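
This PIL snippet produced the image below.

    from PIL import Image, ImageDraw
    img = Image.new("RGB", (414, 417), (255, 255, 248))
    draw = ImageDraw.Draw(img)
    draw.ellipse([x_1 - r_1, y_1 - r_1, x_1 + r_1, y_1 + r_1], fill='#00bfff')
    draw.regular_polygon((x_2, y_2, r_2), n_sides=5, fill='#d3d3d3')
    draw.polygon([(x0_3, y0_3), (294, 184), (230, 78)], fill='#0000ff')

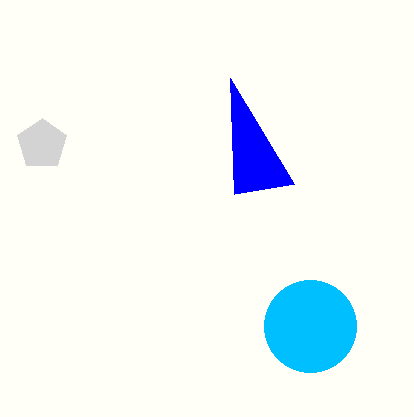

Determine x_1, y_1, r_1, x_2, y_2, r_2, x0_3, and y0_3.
x_1 = 310, y_1 = 326, r_1 = 46, x_2 = 42, y_2 = 144, r_2 = 26, x0_3 = 234, y0_3 = 194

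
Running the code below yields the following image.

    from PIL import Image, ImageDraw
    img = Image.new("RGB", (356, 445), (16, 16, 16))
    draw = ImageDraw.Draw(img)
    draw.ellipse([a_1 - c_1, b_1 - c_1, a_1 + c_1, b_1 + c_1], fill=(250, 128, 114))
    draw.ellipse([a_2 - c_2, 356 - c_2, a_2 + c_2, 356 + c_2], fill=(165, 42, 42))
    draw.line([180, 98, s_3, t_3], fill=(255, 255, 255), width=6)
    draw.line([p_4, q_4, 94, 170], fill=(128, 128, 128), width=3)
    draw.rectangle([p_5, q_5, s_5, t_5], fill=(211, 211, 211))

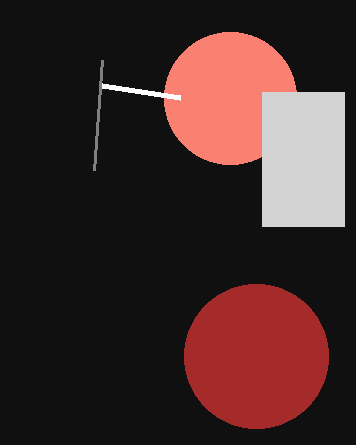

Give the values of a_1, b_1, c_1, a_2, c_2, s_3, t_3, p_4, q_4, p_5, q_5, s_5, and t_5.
a_1 = 230, b_1 = 98, c_1 = 66, a_2 = 256, c_2 = 72, s_3 = 102, t_3 = 86, p_4 = 102, q_4 = 60, p_5 = 262, q_5 = 92, s_5 = 344, t_5 = 226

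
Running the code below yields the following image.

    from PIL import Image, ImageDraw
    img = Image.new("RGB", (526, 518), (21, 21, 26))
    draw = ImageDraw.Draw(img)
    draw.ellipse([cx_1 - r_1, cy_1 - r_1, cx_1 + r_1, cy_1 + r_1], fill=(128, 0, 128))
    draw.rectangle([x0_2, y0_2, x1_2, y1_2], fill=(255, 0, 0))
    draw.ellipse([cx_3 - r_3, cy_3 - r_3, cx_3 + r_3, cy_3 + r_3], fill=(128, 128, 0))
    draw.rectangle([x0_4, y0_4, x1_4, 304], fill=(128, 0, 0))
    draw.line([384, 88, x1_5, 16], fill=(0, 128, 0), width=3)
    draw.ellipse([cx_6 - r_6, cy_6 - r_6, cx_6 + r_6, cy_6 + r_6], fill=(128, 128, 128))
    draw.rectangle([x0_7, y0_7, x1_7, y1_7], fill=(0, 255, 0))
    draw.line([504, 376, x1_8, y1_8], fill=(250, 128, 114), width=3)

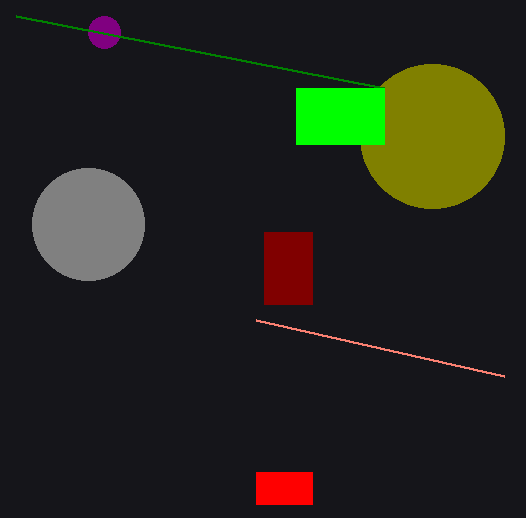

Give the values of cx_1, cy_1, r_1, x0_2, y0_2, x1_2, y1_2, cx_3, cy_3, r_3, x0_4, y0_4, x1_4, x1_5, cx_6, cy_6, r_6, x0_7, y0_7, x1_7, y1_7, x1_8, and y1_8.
cx_1 = 104, cy_1 = 32, r_1 = 16, x0_2 = 256, y0_2 = 472, x1_2 = 312, y1_2 = 504, cx_3 = 432, cy_3 = 136, r_3 = 72, x0_4 = 264, y0_4 = 232, x1_4 = 312, x1_5 = 16, cx_6 = 88, cy_6 = 224, r_6 = 56, x0_7 = 296, y0_7 = 88, x1_7 = 384, y1_7 = 144, x1_8 = 256, y1_8 = 320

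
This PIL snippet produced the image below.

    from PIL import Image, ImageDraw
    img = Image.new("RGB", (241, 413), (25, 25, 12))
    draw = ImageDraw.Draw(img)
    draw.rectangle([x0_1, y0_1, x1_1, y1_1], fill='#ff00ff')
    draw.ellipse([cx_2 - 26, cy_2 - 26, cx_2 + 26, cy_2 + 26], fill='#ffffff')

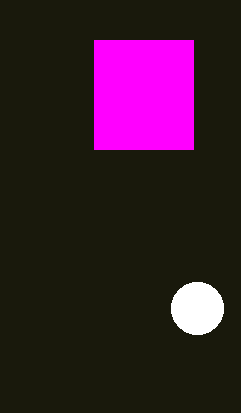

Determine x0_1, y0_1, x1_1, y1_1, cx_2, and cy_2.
x0_1 = 94
y0_1 = 40
x1_1 = 193
y1_1 = 149
cx_2 = 197
cy_2 = 308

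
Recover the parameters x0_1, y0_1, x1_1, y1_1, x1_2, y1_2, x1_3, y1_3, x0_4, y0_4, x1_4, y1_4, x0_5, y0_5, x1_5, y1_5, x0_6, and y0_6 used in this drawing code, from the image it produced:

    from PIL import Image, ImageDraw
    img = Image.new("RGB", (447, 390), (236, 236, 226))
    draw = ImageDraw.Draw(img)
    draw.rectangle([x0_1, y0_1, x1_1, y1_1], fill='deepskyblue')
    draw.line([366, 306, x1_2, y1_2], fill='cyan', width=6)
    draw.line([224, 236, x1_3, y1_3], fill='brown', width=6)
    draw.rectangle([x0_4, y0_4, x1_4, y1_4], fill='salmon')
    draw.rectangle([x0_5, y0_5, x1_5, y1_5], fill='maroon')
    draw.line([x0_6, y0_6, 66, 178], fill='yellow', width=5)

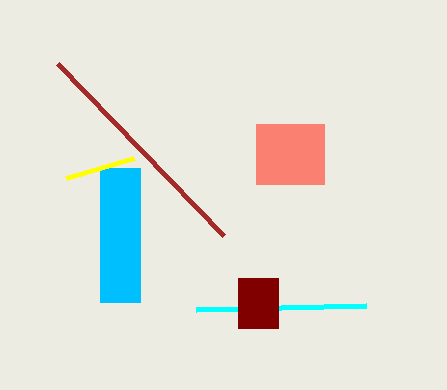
x0_1 = 100; y0_1 = 168; x1_1 = 140; y1_1 = 302; x1_2 = 196; y1_2 = 310; x1_3 = 58; y1_3 = 64; x0_4 = 256; y0_4 = 124; x1_4 = 324; y1_4 = 184; x0_5 = 238; y0_5 = 278; x1_5 = 278; y1_5 = 328; x0_6 = 134; y0_6 = 158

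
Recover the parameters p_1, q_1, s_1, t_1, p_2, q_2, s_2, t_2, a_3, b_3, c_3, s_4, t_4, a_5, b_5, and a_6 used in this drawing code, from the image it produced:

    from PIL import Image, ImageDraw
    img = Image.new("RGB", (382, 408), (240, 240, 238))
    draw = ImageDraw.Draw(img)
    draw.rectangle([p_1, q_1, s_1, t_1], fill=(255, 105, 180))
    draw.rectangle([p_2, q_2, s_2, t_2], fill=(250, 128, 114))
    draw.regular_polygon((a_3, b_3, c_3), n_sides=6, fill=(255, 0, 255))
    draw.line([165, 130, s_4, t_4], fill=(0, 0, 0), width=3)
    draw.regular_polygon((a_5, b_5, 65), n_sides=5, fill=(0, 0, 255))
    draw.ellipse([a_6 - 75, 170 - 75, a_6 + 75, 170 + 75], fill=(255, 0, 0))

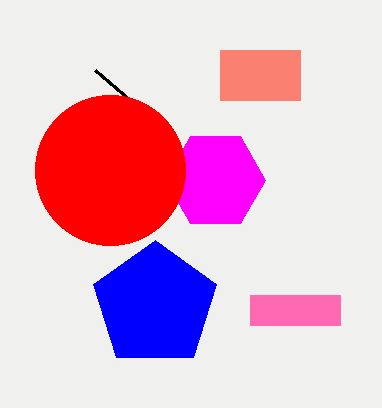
p_1 = 250; q_1 = 295; s_1 = 340; t_1 = 325; p_2 = 220; q_2 = 50; s_2 = 300; t_2 = 100; a_3 = 215; b_3 = 180; c_3 = 50; s_4 = 95; t_4 = 70; a_5 = 155; b_5 = 305; a_6 = 110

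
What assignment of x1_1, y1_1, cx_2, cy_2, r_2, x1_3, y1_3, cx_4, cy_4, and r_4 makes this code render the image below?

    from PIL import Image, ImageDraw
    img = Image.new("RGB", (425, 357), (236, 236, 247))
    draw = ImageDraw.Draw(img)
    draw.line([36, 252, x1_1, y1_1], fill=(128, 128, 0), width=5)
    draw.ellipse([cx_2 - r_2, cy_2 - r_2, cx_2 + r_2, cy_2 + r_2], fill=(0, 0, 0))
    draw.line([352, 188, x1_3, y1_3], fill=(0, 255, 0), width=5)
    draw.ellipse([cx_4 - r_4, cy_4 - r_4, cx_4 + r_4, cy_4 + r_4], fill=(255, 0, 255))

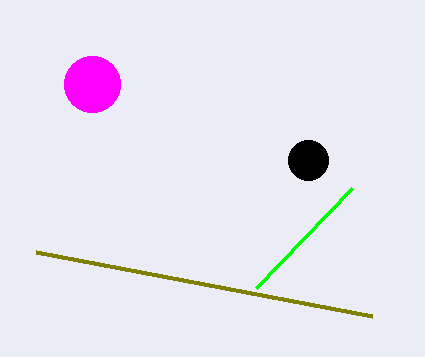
x1_1 = 372, y1_1 = 316, cx_2 = 308, cy_2 = 160, r_2 = 20, x1_3 = 256, y1_3 = 288, cx_4 = 92, cy_4 = 84, r_4 = 28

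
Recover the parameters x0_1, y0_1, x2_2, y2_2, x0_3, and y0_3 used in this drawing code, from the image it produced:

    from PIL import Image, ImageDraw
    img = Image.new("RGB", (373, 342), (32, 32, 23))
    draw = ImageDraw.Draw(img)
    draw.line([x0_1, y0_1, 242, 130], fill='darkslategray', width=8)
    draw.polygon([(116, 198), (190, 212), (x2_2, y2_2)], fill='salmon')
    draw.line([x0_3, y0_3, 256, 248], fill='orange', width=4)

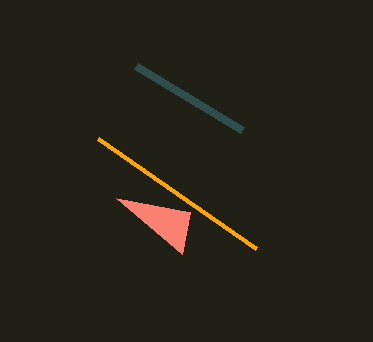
x0_1 = 136; y0_1 = 66; x2_2 = 182; y2_2 = 254; x0_3 = 98; y0_3 = 138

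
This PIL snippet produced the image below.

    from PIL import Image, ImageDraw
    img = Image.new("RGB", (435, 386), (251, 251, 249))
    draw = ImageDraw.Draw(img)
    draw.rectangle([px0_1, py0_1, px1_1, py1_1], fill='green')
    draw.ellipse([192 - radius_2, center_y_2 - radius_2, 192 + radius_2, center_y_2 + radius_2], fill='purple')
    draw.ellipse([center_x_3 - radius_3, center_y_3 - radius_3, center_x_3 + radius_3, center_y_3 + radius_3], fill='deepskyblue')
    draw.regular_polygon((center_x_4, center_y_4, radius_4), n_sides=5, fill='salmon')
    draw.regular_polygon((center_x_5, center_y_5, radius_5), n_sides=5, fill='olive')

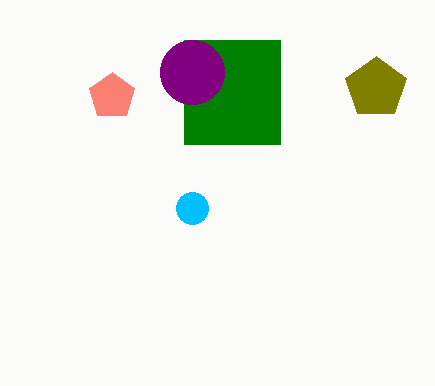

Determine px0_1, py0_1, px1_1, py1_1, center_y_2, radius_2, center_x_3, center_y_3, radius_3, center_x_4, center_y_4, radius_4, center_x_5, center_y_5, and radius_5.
px0_1 = 184, py0_1 = 40, px1_1 = 280, py1_1 = 144, center_y_2 = 72, radius_2 = 32, center_x_3 = 192, center_y_3 = 208, radius_3 = 16, center_x_4 = 112, center_y_4 = 96, radius_4 = 24, center_x_5 = 376, center_y_5 = 88, radius_5 = 32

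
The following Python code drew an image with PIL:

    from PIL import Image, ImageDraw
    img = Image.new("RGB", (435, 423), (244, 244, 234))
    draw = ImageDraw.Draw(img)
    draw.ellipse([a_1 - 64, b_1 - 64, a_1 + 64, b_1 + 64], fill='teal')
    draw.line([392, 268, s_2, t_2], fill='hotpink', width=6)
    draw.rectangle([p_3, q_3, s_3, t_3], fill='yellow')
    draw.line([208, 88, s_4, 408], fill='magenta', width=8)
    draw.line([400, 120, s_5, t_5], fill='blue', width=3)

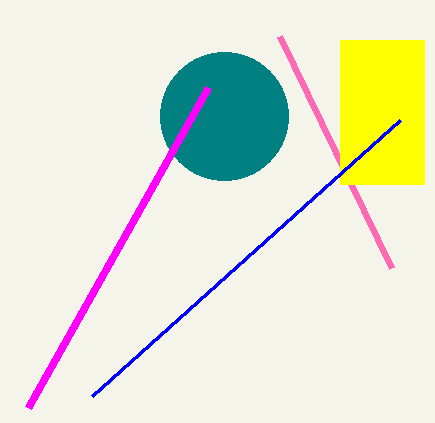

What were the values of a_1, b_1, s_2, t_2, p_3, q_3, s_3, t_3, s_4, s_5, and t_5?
a_1 = 224
b_1 = 116
s_2 = 280
t_2 = 36
p_3 = 340
q_3 = 40
s_3 = 424
t_3 = 184
s_4 = 28
s_5 = 92
t_5 = 396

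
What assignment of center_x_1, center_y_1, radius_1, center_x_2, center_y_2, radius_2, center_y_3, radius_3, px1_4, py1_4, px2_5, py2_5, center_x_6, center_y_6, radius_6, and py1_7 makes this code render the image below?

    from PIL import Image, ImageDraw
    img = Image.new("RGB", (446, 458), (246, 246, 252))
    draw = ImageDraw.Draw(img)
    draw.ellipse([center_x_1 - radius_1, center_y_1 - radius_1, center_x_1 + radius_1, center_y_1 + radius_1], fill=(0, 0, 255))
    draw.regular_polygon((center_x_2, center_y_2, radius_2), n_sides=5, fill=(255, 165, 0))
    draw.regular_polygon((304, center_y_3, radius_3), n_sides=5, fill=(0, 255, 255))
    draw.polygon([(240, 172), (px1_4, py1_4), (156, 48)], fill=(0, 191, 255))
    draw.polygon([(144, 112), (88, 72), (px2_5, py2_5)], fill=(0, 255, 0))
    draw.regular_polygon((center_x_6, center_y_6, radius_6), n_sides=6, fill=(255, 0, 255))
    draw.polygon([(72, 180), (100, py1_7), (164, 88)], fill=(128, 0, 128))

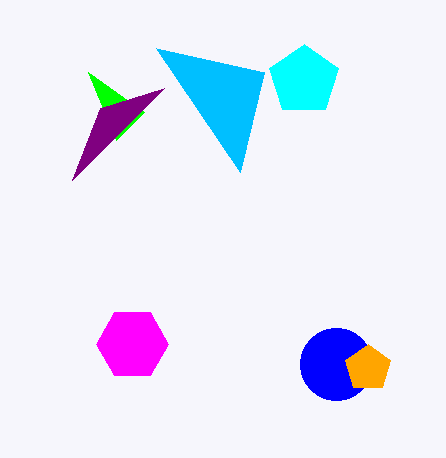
center_x_1 = 336; center_y_1 = 364; radius_1 = 36; center_x_2 = 368; center_y_2 = 368; radius_2 = 24; center_y_3 = 80; radius_3 = 36; px1_4 = 264; py1_4 = 72; px2_5 = 116; py2_5 = 140; center_x_6 = 132; center_y_6 = 344; radius_6 = 36; py1_7 = 108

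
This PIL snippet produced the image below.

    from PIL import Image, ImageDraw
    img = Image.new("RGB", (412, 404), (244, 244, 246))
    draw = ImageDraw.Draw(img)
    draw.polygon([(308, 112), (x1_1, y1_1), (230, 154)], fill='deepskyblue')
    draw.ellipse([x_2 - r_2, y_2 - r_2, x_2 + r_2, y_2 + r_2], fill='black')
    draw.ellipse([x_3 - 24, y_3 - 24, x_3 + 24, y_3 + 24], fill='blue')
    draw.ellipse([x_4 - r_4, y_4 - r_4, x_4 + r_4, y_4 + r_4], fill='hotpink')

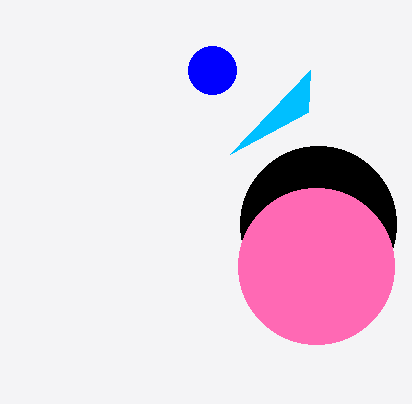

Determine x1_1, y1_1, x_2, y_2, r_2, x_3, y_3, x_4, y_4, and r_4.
x1_1 = 310
y1_1 = 70
x_2 = 318
y_2 = 224
r_2 = 78
x_3 = 212
y_3 = 70
x_4 = 316
y_4 = 266
r_4 = 78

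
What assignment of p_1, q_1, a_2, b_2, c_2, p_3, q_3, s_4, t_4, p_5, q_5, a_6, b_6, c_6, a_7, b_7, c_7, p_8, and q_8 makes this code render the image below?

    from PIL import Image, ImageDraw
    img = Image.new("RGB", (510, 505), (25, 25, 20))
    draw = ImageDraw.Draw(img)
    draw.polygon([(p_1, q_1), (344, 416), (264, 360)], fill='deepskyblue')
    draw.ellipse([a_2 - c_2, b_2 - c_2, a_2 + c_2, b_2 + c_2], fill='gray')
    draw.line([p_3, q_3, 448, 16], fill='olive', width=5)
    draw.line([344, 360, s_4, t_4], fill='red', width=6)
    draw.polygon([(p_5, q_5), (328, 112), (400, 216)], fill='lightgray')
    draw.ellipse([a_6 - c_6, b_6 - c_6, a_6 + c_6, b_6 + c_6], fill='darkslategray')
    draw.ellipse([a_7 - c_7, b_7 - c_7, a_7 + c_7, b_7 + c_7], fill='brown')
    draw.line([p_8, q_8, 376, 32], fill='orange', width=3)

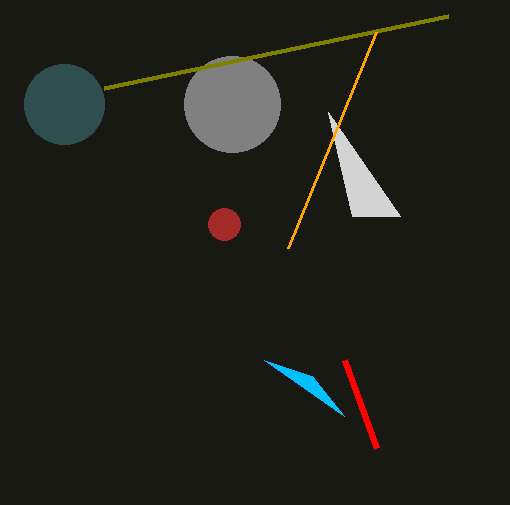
p_1 = 312, q_1 = 376, a_2 = 232, b_2 = 104, c_2 = 48, p_3 = 104, q_3 = 88, s_4 = 376, t_4 = 448, p_5 = 352, q_5 = 216, a_6 = 64, b_6 = 104, c_6 = 40, a_7 = 224, b_7 = 224, c_7 = 16, p_8 = 288, q_8 = 248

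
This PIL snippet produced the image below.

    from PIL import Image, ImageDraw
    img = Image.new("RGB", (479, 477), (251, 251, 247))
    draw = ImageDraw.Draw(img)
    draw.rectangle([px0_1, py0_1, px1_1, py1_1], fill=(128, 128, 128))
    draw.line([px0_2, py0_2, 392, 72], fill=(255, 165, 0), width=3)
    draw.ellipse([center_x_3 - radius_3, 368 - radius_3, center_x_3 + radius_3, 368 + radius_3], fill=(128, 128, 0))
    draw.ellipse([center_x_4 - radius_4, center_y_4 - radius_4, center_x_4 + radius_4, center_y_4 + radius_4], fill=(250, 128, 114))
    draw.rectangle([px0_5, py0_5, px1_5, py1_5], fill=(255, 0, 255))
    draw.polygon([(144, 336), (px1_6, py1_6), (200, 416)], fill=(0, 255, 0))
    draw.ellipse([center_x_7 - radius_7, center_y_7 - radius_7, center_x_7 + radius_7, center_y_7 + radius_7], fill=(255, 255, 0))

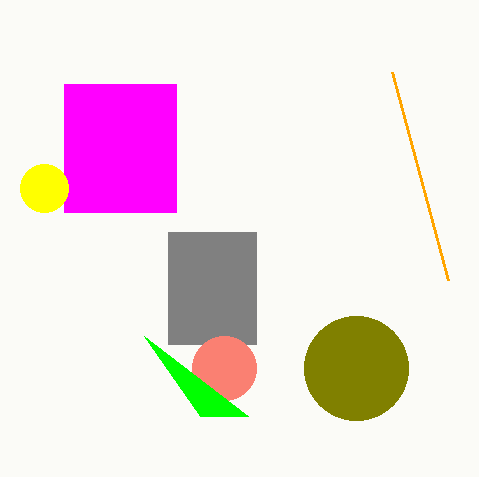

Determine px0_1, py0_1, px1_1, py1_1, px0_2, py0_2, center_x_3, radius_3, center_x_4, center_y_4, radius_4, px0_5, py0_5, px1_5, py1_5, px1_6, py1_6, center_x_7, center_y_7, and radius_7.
px0_1 = 168, py0_1 = 232, px1_1 = 256, py1_1 = 344, px0_2 = 448, py0_2 = 280, center_x_3 = 356, radius_3 = 52, center_x_4 = 224, center_y_4 = 368, radius_4 = 32, px0_5 = 64, py0_5 = 84, px1_5 = 176, py1_5 = 212, px1_6 = 248, py1_6 = 416, center_x_7 = 44, center_y_7 = 188, radius_7 = 24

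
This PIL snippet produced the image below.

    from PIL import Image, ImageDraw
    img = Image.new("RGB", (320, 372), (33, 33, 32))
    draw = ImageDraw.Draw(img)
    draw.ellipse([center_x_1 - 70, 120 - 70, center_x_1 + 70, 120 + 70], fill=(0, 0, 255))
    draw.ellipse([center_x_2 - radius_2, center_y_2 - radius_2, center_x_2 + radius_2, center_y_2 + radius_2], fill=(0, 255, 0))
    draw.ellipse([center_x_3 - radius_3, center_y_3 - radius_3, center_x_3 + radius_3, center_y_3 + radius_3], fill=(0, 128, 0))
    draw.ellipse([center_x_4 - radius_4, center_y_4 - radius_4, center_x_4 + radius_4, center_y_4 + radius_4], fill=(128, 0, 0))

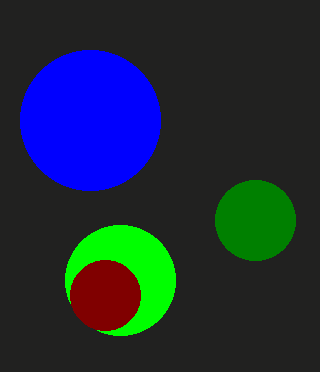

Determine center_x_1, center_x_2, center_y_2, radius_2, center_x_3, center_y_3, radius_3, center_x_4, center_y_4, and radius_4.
center_x_1 = 90; center_x_2 = 120; center_y_2 = 280; radius_2 = 55; center_x_3 = 255; center_y_3 = 220; radius_3 = 40; center_x_4 = 105; center_y_4 = 295; radius_4 = 35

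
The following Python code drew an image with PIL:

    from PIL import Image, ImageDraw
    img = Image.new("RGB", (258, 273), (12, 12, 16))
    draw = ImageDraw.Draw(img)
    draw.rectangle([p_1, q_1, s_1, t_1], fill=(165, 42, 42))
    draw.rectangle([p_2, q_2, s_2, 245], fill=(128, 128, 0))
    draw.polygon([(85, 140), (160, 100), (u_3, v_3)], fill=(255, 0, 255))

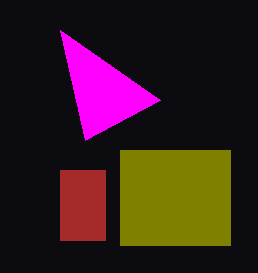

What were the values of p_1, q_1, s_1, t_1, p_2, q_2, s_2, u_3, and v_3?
p_1 = 60; q_1 = 170; s_1 = 105; t_1 = 240; p_2 = 120; q_2 = 150; s_2 = 230; u_3 = 60; v_3 = 30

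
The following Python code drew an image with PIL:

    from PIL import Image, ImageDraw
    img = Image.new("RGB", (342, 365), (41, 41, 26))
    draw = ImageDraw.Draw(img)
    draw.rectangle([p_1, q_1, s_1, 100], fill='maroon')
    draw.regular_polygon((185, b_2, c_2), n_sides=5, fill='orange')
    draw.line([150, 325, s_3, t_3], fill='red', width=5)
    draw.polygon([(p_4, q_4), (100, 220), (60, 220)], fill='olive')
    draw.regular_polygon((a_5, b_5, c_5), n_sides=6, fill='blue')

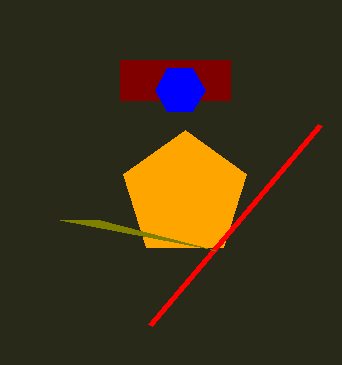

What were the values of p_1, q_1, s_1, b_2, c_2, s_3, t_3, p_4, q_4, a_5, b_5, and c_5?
p_1 = 120, q_1 = 60, s_1 = 230, b_2 = 195, c_2 = 65, s_3 = 320, t_3 = 125, p_4 = 215, q_4 = 250, a_5 = 180, b_5 = 90, c_5 = 25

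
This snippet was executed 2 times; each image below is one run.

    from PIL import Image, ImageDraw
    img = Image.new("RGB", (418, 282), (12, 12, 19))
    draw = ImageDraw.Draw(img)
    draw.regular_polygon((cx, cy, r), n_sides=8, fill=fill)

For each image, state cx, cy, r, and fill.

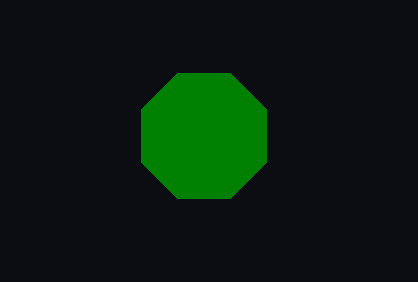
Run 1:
cx = 204; cy = 136; r = 68; fill = 'green'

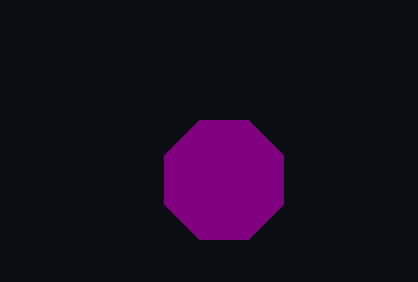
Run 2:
cx = 224; cy = 180; r = 64; fill = 'purple'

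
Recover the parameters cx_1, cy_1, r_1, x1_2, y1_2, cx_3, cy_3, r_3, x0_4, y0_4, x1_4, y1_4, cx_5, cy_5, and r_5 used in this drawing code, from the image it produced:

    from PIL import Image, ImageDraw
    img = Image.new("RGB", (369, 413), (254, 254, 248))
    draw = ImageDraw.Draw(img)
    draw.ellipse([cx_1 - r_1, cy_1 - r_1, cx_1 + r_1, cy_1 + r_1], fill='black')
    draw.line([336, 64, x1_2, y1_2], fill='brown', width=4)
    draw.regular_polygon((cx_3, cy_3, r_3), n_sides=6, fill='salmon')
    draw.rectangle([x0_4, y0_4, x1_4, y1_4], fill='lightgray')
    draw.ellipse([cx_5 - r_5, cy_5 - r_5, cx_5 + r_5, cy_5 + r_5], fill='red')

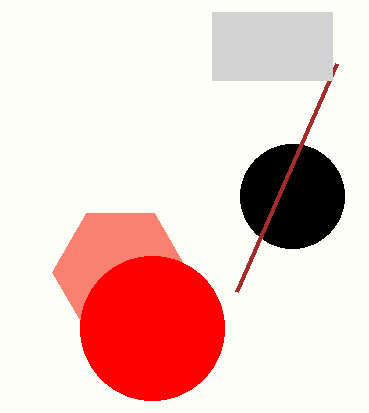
cx_1 = 292
cy_1 = 196
r_1 = 52
x1_2 = 236
y1_2 = 292
cx_3 = 120
cy_3 = 272
r_3 = 68
x0_4 = 212
y0_4 = 12
x1_4 = 332
y1_4 = 80
cx_5 = 152
cy_5 = 328
r_5 = 72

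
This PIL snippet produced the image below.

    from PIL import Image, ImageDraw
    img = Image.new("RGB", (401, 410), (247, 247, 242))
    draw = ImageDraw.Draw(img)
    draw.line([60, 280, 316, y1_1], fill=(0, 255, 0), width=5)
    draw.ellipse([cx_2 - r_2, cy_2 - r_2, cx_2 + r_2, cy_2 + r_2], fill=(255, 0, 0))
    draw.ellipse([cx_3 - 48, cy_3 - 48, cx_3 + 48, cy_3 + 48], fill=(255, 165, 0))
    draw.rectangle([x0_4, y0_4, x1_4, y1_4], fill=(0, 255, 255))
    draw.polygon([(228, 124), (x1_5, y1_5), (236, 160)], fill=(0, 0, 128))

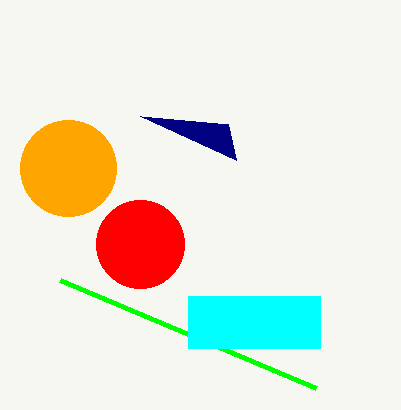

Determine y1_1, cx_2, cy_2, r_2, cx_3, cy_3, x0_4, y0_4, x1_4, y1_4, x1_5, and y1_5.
y1_1 = 388
cx_2 = 140
cy_2 = 244
r_2 = 44
cx_3 = 68
cy_3 = 168
x0_4 = 188
y0_4 = 296
x1_4 = 320
y1_4 = 348
x1_5 = 140
y1_5 = 116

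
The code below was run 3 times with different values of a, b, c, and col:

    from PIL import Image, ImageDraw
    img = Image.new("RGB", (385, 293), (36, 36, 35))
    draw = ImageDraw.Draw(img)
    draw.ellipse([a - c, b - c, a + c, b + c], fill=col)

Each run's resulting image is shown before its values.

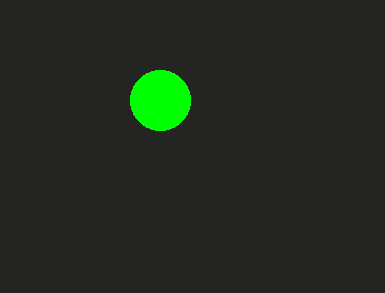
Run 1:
a = 160, b = 100, c = 30, col = 'lime'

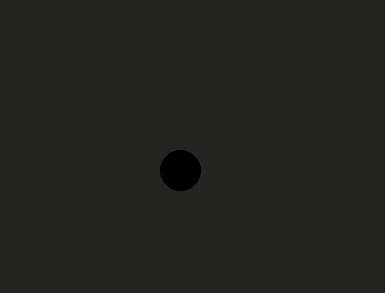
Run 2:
a = 180, b = 170, c = 20, col = 'black'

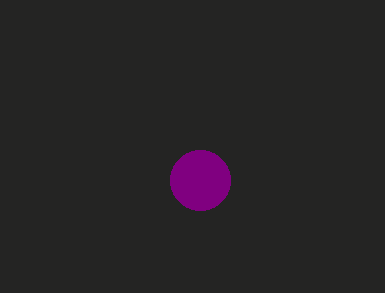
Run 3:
a = 200
b = 180
c = 30
col = 'purple'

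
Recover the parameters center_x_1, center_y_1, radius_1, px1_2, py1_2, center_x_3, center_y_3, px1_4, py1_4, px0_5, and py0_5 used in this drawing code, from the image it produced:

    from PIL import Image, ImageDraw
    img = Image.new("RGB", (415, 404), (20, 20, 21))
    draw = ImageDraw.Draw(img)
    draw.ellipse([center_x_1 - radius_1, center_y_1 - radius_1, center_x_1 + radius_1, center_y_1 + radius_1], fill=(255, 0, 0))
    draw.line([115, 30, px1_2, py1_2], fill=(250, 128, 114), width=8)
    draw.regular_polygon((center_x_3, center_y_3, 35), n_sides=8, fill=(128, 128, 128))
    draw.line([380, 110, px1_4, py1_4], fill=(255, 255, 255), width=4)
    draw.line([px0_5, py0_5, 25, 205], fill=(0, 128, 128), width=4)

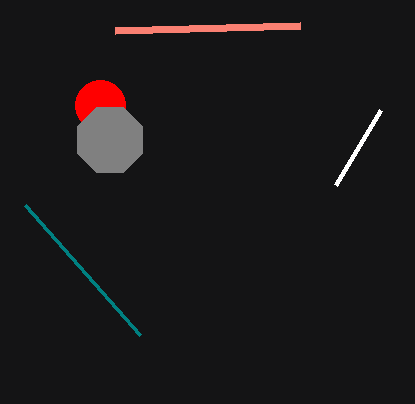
center_x_1 = 100
center_y_1 = 105
radius_1 = 25
px1_2 = 300
py1_2 = 25
center_x_3 = 110
center_y_3 = 140
px1_4 = 335
py1_4 = 185
px0_5 = 140
py0_5 = 335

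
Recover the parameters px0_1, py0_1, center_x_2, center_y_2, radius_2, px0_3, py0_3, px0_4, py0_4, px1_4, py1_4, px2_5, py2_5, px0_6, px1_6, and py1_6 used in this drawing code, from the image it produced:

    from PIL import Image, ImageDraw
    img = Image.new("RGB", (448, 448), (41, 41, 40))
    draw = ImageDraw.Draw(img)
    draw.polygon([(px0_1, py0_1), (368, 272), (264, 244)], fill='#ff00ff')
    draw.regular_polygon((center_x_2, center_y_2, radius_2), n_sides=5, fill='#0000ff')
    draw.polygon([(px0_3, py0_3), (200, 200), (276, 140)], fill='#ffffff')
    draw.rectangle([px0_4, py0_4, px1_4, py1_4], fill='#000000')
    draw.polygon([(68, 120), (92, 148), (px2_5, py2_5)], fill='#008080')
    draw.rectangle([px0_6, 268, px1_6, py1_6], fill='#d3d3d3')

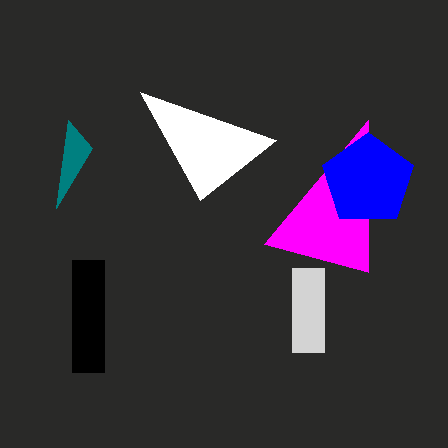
px0_1 = 368, py0_1 = 120, center_x_2 = 368, center_y_2 = 180, radius_2 = 48, px0_3 = 140, py0_3 = 92, px0_4 = 72, py0_4 = 260, px1_4 = 104, py1_4 = 372, px2_5 = 56, py2_5 = 208, px0_6 = 292, px1_6 = 324, py1_6 = 352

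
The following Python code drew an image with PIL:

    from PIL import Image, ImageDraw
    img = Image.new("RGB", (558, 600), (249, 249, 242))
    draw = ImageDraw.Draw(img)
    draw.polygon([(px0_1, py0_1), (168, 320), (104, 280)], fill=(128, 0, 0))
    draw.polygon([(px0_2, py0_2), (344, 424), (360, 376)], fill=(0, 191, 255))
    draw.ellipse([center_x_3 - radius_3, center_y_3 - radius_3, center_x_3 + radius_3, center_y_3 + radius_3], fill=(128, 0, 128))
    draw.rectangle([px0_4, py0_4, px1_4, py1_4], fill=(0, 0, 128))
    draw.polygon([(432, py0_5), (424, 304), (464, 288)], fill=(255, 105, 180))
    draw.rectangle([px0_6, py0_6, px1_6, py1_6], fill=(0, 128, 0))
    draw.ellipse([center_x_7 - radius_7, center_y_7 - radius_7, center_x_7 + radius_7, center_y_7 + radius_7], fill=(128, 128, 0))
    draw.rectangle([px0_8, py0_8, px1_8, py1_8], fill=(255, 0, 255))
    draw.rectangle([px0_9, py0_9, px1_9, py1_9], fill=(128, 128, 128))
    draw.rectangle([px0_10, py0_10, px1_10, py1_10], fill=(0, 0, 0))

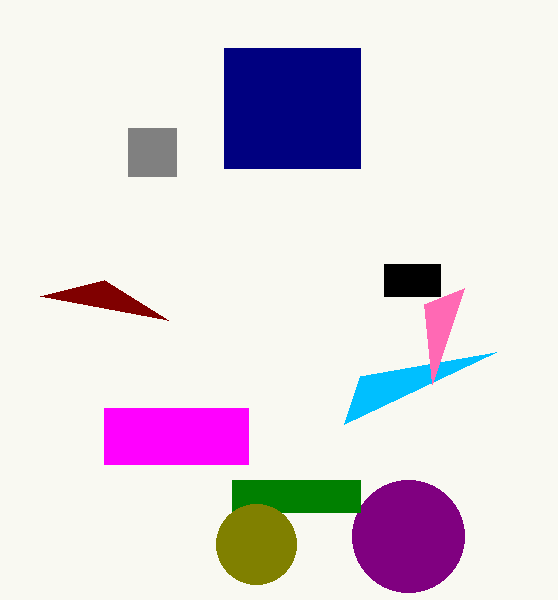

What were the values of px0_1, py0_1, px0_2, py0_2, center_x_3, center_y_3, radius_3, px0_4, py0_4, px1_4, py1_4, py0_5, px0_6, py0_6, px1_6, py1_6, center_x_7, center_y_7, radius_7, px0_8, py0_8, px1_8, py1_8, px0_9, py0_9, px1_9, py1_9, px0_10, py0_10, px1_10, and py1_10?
px0_1 = 40, py0_1 = 296, px0_2 = 496, py0_2 = 352, center_x_3 = 408, center_y_3 = 536, radius_3 = 56, px0_4 = 224, py0_4 = 48, px1_4 = 360, py1_4 = 168, py0_5 = 384, px0_6 = 232, py0_6 = 480, px1_6 = 360, py1_6 = 512, center_x_7 = 256, center_y_7 = 544, radius_7 = 40, px0_8 = 104, py0_8 = 408, px1_8 = 248, py1_8 = 464, px0_9 = 128, py0_9 = 128, px1_9 = 176, py1_9 = 176, px0_10 = 384, py0_10 = 264, px1_10 = 440, py1_10 = 296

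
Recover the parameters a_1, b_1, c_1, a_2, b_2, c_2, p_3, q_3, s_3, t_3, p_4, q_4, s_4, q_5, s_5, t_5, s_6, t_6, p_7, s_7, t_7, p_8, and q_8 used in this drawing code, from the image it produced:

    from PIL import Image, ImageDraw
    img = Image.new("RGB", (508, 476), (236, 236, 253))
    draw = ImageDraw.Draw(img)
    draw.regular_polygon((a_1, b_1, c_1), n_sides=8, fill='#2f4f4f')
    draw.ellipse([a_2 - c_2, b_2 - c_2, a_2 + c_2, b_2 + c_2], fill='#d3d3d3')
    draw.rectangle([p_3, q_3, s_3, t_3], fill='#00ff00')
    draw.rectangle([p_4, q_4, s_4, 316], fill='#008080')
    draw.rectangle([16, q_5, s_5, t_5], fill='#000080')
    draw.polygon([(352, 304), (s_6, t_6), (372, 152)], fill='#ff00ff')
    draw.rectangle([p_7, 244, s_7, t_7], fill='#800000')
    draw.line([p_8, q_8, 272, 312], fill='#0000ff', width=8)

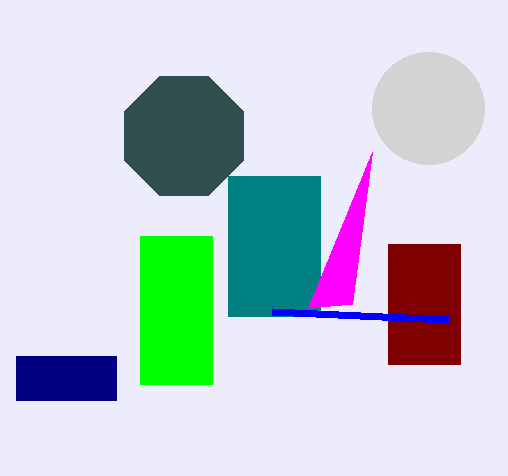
a_1 = 184; b_1 = 136; c_1 = 64; a_2 = 428; b_2 = 108; c_2 = 56; p_3 = 140; q_3 = 236; s_3 = 212; t_3 = 384; p_4 = 228; q_4 = 176; s_4 = 320; q_5 = 356; s_5 = 116; t_5 = 400; s_6 = 308; t_6 = 308; p_7 = 388; s_7 = 460; t_7 = 364; p_8 = 448; q_8 = 320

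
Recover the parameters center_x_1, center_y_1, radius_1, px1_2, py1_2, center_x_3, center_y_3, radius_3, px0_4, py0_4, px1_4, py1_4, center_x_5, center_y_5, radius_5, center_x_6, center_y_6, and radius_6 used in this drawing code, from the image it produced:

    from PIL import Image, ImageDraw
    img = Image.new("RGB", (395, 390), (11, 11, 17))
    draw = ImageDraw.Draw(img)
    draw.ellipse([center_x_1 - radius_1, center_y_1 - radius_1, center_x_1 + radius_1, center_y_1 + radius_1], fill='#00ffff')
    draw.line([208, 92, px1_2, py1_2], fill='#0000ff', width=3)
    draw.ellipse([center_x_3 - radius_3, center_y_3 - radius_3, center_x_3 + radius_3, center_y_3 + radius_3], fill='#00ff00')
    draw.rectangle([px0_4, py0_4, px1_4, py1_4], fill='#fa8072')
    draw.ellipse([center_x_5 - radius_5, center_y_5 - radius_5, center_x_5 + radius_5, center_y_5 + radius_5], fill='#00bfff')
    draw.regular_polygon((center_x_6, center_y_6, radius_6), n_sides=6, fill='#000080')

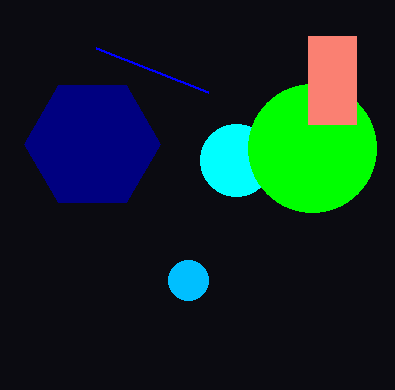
center_x_1 = 236; center_y_1 = 160; radius_1 = 36; px1_2 = 96; py1_2 = 48; center_x_3 = 312; center_y_3 = 148; radius_3 = 64; px0_4 = 308; py0_4 = 36; px1_4 = 356; py1_4 = 124; center_x_5 = 188; center_y_5 = 280; radius_5 = 20; center_x_6 = 92; center_y_6 = 144; radius_6 = 68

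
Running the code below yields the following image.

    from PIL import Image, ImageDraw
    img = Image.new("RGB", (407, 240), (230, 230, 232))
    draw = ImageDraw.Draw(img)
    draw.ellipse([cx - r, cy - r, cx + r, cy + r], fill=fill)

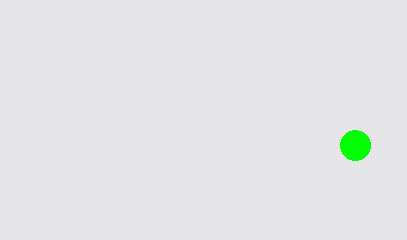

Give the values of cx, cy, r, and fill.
cx = 355; cy = 145; r = 15; fill = 'lime'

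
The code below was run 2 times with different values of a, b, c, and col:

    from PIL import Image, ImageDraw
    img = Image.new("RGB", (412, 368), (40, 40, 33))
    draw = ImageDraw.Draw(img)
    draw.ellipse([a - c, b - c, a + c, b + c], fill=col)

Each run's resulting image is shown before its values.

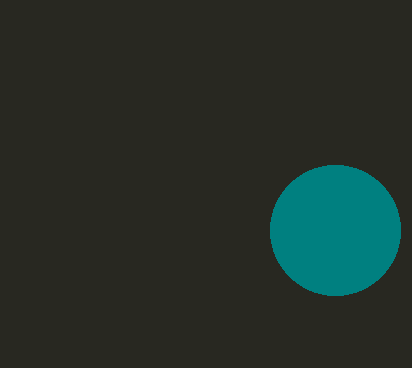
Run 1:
a = 335; b = 230; c = 65; col = 'teal'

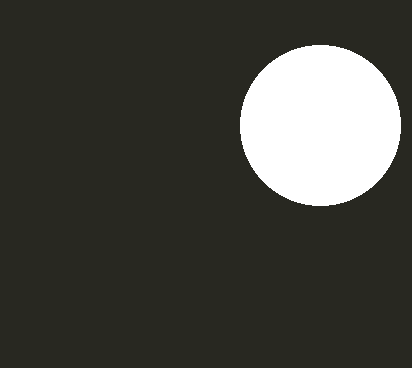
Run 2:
a = 320; b = 125; c = 80; col = 'white'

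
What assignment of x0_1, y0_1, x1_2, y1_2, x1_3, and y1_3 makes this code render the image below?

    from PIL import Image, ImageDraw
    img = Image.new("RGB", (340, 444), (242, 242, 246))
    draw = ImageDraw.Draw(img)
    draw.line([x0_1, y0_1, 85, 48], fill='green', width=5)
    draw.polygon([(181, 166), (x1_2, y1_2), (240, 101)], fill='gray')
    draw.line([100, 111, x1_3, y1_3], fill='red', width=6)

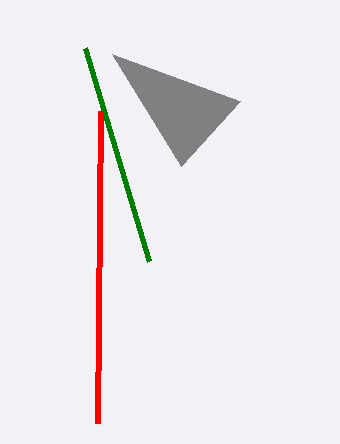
x0_1 = 149
y0_1 = 261
x1_2 = 112
y1_2 = 54
x1_3 = 97
y1_3 = 423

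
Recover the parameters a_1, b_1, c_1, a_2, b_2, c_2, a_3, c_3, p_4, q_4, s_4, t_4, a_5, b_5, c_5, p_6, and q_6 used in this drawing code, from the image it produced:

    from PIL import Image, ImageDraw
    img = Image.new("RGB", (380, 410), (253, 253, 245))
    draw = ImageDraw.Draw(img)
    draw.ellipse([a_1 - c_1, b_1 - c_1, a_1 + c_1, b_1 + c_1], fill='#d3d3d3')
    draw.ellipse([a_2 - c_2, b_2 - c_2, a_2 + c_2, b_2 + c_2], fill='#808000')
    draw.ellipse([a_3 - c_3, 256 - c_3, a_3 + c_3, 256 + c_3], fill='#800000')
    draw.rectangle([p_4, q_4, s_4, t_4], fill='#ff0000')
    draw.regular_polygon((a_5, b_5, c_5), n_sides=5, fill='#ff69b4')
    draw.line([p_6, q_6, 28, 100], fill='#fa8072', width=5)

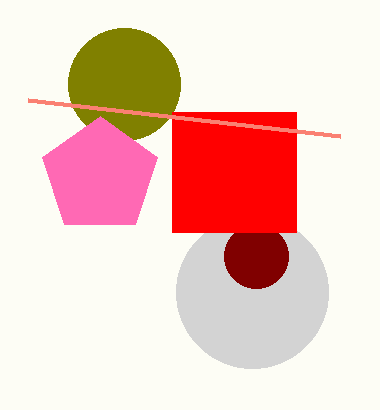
a_1 = 252; b_1 = 292; c_1 = 76; a_2 = 124; b_2 = 84; c_2 = 56; a_3 = 256; c_3 = 32; p_4 = 172; q_4 = 112; s_4 = 296; t_4 = 232; a_5 = 100; b_5 = 176; c_5 = 60; p_6 = 340; q_6 = 136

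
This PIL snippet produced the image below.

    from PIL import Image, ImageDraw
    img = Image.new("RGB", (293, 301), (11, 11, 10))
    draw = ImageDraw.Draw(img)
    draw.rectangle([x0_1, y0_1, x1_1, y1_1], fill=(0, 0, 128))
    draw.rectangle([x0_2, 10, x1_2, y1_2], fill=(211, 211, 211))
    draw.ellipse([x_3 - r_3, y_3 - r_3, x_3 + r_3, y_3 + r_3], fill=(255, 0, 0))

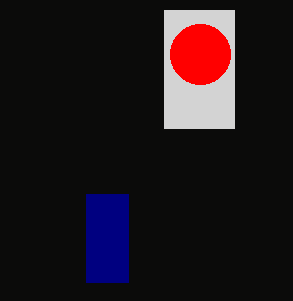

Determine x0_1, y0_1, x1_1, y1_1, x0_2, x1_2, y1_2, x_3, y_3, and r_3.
x0_1 = 86, y0_1 = 194, x1_1 = 128, y1_1 = 282, x0_2 = 164, x1_2 = 234, y1_2 = 128, x_3 = 200, y_3 = 54, r_3 = 30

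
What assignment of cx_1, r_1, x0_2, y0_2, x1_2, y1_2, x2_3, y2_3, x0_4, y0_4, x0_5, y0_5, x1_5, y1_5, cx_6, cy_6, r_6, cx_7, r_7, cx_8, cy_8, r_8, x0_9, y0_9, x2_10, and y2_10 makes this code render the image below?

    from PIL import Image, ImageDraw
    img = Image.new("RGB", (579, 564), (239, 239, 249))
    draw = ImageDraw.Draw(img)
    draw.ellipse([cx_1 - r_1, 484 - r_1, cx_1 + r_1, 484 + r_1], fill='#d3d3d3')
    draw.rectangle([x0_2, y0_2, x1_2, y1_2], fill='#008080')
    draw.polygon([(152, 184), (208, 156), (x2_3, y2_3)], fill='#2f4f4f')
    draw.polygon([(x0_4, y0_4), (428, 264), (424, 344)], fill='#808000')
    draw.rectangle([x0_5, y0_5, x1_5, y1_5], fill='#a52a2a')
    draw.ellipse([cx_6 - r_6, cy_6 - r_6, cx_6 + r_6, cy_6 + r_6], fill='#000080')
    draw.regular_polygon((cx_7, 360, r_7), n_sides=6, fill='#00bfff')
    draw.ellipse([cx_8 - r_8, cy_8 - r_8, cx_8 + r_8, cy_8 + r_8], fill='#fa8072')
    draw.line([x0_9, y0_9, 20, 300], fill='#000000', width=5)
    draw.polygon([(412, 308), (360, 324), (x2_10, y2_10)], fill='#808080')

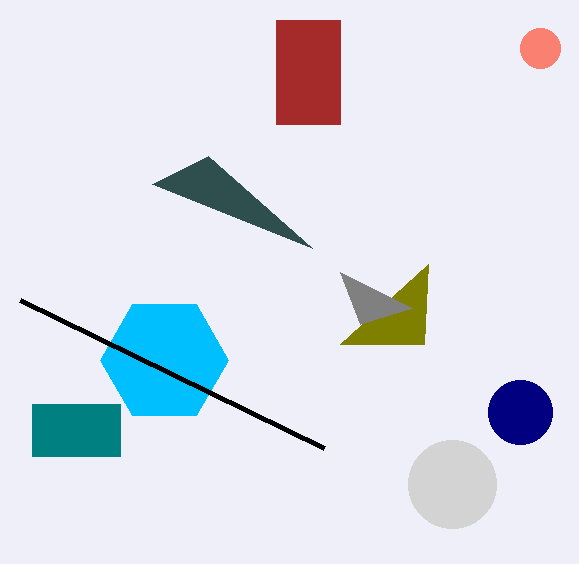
cx_1 = 452, r_1 = 44, x0_2 = 32, y0_2 = 404, x1_2 = 120, y1_2 = 456, x2_3 = 312, y2_3 = 248, x0_4 = 340, y0_4 = 344, x0_5 = 276, y0_5 = 20, x1_5 = 340, y1_5 = 124, cx_6 = 520, cy_6 = 412, r_6 = 32, cx_7 = 164, r_7 = 64, cx_8 = 540, cy_8 = 48, r_8 = 20, x0_9 = 324, y0_9 = 448, x2_10 = 340, y2_10 = 272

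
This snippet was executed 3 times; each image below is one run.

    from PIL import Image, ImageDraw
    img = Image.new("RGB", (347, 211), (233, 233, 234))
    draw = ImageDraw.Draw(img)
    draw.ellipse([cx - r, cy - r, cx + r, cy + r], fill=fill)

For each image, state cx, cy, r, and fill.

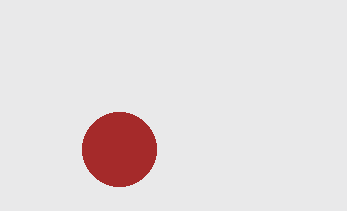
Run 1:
cx = 119; cy = 149; r = 37; fill = 'brown'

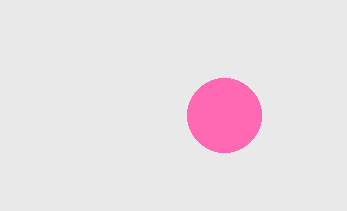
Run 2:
cx = 224
cy = 115
r = 37
fill = 'hotpink'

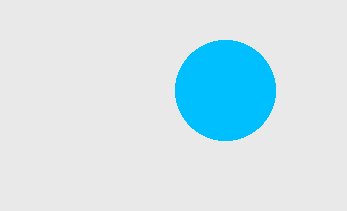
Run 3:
cx = 225
cy = 90
r = 50
fill = 'deepskyblue'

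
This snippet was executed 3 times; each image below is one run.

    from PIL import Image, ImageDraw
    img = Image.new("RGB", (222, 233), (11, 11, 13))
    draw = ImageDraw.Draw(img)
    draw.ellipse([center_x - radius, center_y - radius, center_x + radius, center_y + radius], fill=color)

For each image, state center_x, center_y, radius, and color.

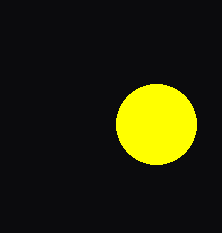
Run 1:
center_x = 156; center_y = 124; radius = 40; color = 'yellow'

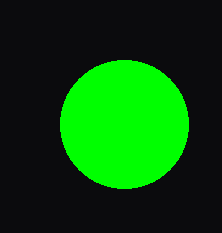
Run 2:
center_x = 124, center_y = 124, radius = 64, color = 'lime'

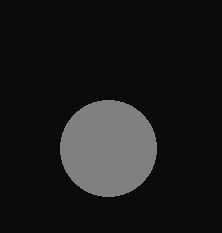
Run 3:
center_x = 108; center_y = 148; radius = 48; color = 'gray'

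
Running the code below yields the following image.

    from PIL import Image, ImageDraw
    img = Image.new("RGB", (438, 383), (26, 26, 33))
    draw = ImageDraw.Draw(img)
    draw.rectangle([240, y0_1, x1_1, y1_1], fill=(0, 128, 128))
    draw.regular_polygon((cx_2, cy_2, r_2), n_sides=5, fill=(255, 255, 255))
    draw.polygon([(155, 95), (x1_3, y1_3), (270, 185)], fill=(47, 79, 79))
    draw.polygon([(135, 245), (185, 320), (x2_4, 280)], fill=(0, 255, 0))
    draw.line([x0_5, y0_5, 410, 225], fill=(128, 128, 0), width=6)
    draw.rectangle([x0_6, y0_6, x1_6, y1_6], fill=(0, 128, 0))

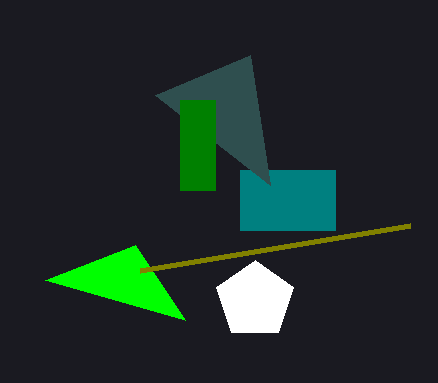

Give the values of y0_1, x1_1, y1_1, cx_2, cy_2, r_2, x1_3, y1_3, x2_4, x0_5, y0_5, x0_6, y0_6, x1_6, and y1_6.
y0_1 = 170, x1_1 = 335, y1_1 = 230, cx_2 = 255, cy_2 = 300, r_2 = 40, x1_3 = 250, y1_3 = 55, x2_4 = 45, x0_5 = 140, y0_5 = 270, x0_6 = 180, y0_6 = 100, x1_6 = 215, y1_6 = 190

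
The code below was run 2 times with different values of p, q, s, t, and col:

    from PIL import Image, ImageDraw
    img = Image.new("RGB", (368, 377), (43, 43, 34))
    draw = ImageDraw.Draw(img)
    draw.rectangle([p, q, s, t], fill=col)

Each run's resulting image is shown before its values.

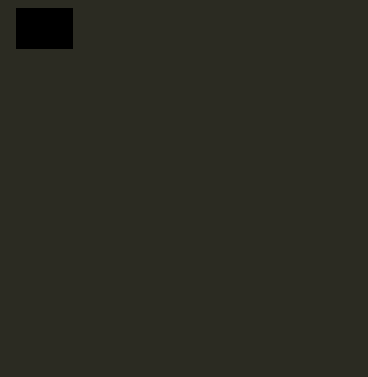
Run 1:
p = 16; q = 8; s = 72; t = 48; col = 'black'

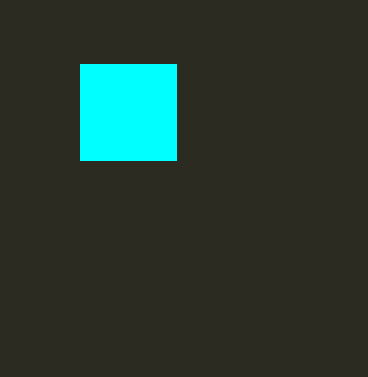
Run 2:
p = 80; q = 64; s = 176; t = 160; col = 'cyan'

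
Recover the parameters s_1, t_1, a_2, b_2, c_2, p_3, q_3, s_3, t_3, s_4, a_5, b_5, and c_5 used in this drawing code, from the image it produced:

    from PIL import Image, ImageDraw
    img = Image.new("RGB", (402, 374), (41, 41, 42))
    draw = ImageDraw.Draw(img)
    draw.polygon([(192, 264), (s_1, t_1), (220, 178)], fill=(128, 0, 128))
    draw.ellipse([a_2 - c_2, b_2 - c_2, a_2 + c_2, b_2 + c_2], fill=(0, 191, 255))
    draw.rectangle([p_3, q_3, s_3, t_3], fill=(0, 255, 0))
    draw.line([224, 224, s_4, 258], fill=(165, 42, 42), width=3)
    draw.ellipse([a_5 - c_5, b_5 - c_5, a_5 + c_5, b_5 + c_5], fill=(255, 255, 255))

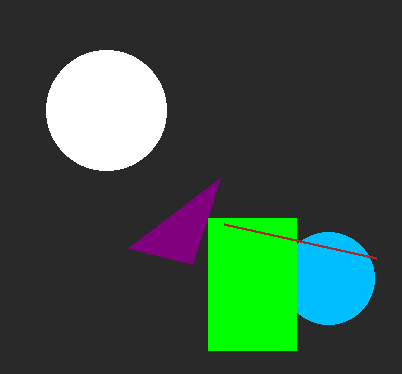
s_1 = 128; t_1 = 248; a_2 = 328; b_2 = 278; c_2 = 46; p_3 = 208; q_3 = 218; s_3 = 296; t_3 = 350; s_4 = 376; a_5 = 106; b_5 = 110; c_5 = 60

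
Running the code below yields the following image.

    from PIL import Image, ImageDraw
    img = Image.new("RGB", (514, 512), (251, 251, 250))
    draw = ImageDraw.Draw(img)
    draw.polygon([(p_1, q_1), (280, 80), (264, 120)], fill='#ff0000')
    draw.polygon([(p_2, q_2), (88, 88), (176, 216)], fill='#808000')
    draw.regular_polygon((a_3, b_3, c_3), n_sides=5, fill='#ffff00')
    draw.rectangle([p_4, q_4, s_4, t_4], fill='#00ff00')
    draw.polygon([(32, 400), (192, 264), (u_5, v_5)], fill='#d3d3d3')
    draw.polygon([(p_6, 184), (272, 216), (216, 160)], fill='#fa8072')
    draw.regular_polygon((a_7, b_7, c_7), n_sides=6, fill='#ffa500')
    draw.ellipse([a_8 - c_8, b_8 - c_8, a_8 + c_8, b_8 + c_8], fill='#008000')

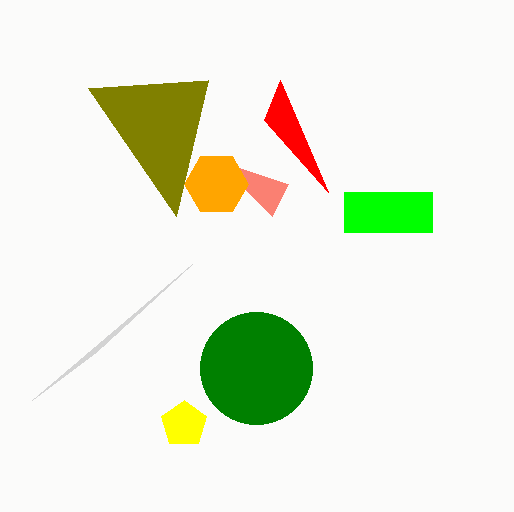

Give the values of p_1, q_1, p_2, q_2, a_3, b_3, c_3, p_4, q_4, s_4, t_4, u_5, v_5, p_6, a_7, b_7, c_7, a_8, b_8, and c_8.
p_1 = 328; q_1 = 192; p_2 = 208; q_2 = 80; a_3 = 184; b_3 = 424; c_3 = 24; p_4 = 344; q_4 = 192; s_4 = 432; t_4 = 232; u_5 = 96; v_5 = 352; p_6 = 288; a_7 = 216; b_7 = 184; c_7 = 32; a_8 = 256; b_8 = 368; c_8 = 56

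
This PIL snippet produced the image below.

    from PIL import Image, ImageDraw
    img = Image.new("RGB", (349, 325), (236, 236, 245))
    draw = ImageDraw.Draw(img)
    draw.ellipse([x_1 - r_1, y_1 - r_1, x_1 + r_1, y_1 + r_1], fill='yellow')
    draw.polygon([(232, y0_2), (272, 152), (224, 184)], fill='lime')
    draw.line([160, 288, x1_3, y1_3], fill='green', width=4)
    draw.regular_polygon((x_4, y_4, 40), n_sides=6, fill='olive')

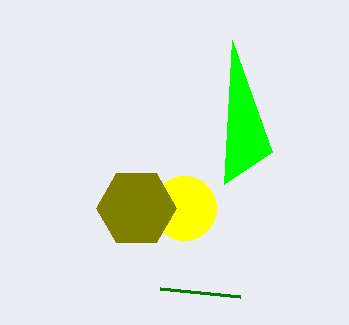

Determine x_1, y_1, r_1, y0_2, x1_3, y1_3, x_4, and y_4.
x_1 = 184; y_1 = 208; r_1 = 32; y0_2 = 40; x1_3 = 240; y1_3 = 296; x_4 = 136; y_4 = 208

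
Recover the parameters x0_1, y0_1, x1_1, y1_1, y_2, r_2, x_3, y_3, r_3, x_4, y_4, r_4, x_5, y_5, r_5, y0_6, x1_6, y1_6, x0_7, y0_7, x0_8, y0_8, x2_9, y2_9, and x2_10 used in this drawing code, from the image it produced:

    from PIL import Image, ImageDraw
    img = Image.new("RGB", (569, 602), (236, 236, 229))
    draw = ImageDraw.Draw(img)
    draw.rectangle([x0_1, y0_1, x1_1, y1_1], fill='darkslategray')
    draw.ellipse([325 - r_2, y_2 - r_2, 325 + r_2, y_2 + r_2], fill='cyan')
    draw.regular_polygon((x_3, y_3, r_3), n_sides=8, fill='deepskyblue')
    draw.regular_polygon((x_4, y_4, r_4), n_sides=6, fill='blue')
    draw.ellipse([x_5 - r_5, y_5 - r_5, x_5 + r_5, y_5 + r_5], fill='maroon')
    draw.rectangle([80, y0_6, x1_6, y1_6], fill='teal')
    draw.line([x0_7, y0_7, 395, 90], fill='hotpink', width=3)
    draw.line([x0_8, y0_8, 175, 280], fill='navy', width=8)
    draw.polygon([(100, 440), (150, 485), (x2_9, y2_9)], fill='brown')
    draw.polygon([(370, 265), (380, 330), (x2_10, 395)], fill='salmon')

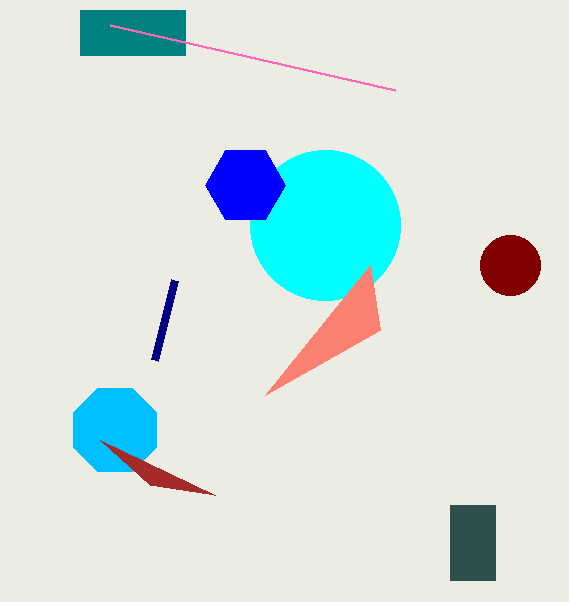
x0_1 = 450
y0_1 = 505
x1_1 = 495
y1_1 = 580
y_2 = 225
r_2 = 75
x_3 = 115
y_3 = 430
r_3 = 45
x_4 = 245
y_4 = 185
r_4 = 40
x_5 = 510
y_5 = 265
r_5 = 30
y0_6 = 10
x1_6 = 185
y1_6 = 55
x0_7 = 110
y0_7 = 25
x0_8 = 155
y0_8 = 360
x2_9 = 215
y2_9 = 495
x2_10 = 265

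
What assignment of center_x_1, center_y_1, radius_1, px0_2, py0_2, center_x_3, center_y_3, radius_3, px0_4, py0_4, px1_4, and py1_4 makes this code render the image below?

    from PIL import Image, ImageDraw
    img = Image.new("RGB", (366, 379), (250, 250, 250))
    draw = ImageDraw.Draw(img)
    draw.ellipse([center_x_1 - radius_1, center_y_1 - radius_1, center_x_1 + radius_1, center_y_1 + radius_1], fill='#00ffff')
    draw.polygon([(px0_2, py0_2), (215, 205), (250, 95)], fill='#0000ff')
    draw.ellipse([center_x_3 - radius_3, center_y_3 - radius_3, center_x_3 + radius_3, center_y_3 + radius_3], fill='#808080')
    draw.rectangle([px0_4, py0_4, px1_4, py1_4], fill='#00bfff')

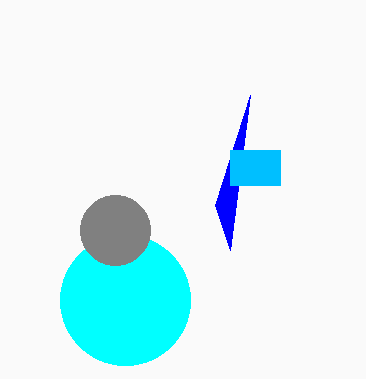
center_x_1 = 125
center_y_1 = 300
radius_1 = 65
px0_2 = 230
py0_2 = 250
center_x_3 = 115
center_y_3 = 230
radius_3 = 35
px0_4 = 230
py0_4 = 150
px1_4 = 280
py1_4 = 185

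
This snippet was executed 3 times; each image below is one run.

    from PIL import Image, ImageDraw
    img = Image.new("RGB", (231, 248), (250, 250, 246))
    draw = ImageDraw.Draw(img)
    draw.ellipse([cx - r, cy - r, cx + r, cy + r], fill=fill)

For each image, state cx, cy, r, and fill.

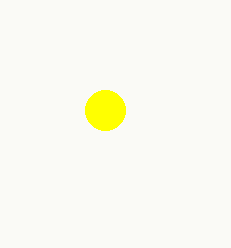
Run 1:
cx = 105, cy = 110, r = 20, fill = 'yellow'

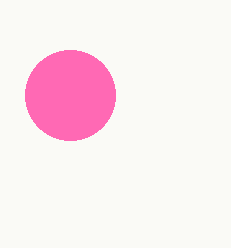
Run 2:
cx = 70, cy = 95, r = 45, fill = 'hotpink'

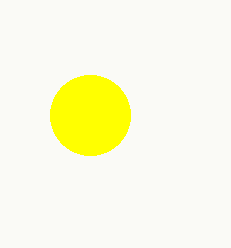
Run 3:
cx = 90; cy = 115; r = 40; fill = 'yellow'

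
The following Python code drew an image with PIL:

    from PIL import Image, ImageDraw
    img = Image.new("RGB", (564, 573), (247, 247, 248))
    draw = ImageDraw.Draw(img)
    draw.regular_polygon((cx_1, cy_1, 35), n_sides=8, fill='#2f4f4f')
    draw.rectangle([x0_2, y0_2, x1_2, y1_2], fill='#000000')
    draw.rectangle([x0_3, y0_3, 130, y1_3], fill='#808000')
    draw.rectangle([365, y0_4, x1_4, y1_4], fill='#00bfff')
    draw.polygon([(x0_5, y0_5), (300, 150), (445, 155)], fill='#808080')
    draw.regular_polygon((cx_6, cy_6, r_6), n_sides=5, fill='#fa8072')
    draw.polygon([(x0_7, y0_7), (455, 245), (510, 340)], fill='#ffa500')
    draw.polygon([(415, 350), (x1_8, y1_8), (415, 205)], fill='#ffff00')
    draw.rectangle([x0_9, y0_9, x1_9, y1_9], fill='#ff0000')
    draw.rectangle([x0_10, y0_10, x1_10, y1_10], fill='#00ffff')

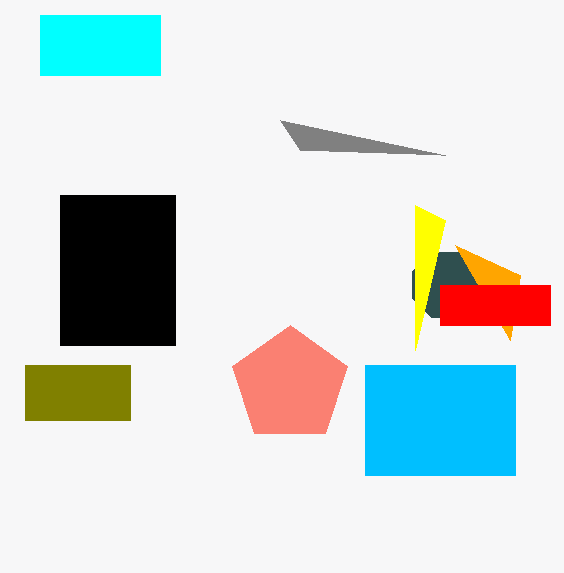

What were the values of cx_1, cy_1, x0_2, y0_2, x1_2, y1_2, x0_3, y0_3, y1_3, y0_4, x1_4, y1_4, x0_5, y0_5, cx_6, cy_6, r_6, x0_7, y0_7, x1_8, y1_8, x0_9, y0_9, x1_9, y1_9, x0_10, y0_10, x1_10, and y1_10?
cx_1 = 445; cy_1 = 285; x0_2 = 60; y0_2 = 195; x1_2 = 175; y1_2 = 345; x0_3 = 25; y0_3 = 365; y1_3 = 420; y0_4 = 365; x1_4 = 515; y1_4 = 475; x0_5 = 280; y0_5 = 120; cx_6 = 290; cy_6 = 385; r_6 = 60; x0_7 = 520; y0_7 = 275; x1_8 = 445; y1_8 = 220; x0_9 = 440; y0_9 = 285; x1_9 = 550; y1_9 = 325; x0_10 = 40; y0_10 = 15; x1_10 = 160; y1_10 = 75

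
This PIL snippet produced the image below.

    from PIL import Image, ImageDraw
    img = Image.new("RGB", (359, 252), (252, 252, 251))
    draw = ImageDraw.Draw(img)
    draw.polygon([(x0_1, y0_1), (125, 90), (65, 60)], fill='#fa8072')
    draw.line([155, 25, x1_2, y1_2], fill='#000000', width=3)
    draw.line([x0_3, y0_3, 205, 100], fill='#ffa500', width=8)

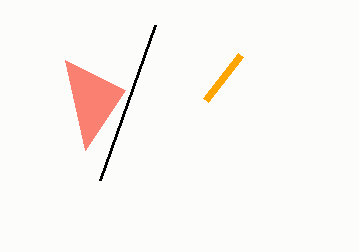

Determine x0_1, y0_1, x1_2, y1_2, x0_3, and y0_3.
x0_1 = 85
y0_1 = 150
x1_2 = 100
y1_2 = 180
x0_3 = 240
y0_3 = 55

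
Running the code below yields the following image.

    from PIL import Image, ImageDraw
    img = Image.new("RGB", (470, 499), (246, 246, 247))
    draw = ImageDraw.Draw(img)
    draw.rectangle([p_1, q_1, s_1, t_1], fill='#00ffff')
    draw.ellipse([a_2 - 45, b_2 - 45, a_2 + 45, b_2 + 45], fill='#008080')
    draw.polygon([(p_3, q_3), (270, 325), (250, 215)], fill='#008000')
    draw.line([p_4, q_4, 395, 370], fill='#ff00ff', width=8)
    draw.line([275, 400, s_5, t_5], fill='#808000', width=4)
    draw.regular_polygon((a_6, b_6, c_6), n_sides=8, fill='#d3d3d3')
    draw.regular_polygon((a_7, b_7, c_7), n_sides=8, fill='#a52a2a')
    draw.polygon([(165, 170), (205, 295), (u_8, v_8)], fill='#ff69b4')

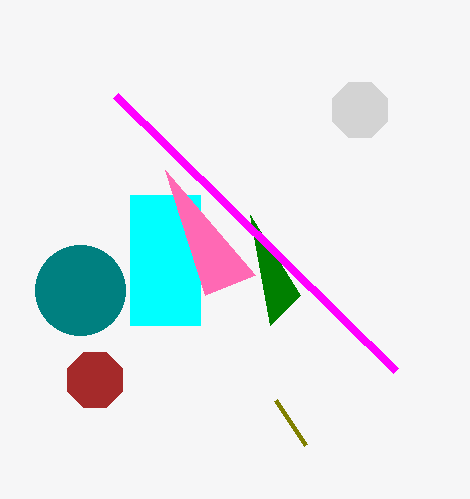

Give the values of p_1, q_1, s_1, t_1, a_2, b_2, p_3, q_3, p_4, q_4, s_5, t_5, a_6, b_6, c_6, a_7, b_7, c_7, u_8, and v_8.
p_1 = 130, q_1 = 195, s_1 = 200, t_1 = 325, a_2 = 80, b_2 = 290, p_3 = 300, q_3 = 295, p_4 = 115, q_4 = 95, s_5 = 305, t_5 = 445, a_6 = 360, b_6 = 110, c_6 = 30, a_7 = 95, b_7 = 380, c_7 = 30, u_8 = 255, v_8 = 275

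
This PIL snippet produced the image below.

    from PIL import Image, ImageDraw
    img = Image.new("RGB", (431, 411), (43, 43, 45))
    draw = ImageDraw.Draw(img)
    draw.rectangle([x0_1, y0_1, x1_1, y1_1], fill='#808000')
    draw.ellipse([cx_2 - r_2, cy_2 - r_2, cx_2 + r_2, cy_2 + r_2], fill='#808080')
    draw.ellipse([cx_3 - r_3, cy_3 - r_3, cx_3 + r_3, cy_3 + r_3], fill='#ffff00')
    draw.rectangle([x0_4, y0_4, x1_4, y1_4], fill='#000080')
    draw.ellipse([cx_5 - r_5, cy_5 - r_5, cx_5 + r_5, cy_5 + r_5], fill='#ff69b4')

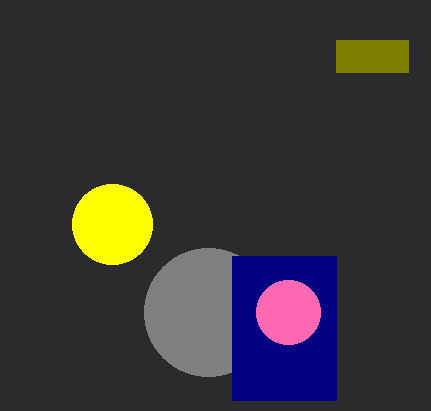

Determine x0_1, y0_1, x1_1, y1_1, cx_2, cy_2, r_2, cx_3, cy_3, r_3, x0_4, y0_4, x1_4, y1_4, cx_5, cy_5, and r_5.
x0_1 = 336; y0_1 = 40; x1_1 = 408; y1_1 = 72; cx_2 = 208; cy_2 = 312; r_2 = 64; cx_3 = 112; cy_3 = 224; r_3 = 40; x0_4 = 232; y0_4 = 256; x1_4 = 336; y1_4 = 400; cx_5 = 288; cy_5 = 312; r_5 = 32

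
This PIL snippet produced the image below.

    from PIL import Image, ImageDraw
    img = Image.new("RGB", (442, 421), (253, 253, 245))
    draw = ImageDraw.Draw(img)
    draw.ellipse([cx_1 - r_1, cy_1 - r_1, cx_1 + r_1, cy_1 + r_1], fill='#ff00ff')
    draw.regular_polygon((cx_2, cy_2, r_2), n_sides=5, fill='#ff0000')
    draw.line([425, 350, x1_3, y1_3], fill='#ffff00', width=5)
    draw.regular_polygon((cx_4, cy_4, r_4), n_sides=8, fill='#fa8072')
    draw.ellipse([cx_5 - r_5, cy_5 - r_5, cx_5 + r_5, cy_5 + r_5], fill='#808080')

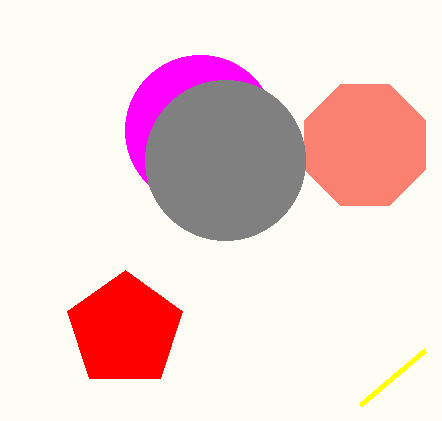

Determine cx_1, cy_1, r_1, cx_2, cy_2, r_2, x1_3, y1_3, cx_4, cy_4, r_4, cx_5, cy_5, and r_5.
cx_1 = 200
cy_1 = 130
r_1 = 75
cx_2 = 125
cy_2 = 330
r_2 = 60
x1_3 = 360
y1_3 = 405
cx_4 = 365
cy_4 = 145
r_4 = 65
cx_5 = 225
cy_5 = 160
r_5 = 80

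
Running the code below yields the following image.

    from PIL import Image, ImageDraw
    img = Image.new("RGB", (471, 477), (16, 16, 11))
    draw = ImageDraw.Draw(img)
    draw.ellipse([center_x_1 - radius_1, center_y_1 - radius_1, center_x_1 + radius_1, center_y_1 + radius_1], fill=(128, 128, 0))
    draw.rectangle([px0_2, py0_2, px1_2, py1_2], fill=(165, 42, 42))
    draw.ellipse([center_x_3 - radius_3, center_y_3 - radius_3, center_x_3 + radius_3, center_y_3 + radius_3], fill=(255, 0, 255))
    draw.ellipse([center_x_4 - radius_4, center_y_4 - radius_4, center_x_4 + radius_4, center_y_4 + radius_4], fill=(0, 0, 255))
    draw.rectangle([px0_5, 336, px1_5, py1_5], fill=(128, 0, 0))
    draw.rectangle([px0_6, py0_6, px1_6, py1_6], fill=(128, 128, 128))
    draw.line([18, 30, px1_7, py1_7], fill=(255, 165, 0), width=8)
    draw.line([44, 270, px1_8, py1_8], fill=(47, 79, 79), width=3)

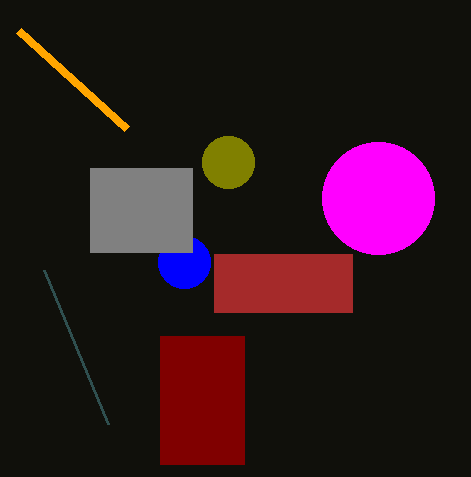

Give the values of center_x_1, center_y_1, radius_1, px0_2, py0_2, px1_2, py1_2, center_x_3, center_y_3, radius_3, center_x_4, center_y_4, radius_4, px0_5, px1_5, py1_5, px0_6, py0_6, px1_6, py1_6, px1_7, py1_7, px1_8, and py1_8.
center_x_1 = 228, center_y_1 = 162, radius_1 = 26, px0_2 = 214, py0_2 = 254, px1_2 = 352, py1_2 = 312, center_x_3 = 378, center_y_3 = 198, radius_3 = 56, center_x_4 = 184, center_y_4 = 262, radius_4 = 26, px0_5 = 160, px1_5 = 244, py1_5 = 464, px0_6 = 90, py0_6 = 168, px1_6 = 192, py1_6 = 252, px1_7 = 126, py1_7 = 128, px1_8 = 108, py1_8 = 424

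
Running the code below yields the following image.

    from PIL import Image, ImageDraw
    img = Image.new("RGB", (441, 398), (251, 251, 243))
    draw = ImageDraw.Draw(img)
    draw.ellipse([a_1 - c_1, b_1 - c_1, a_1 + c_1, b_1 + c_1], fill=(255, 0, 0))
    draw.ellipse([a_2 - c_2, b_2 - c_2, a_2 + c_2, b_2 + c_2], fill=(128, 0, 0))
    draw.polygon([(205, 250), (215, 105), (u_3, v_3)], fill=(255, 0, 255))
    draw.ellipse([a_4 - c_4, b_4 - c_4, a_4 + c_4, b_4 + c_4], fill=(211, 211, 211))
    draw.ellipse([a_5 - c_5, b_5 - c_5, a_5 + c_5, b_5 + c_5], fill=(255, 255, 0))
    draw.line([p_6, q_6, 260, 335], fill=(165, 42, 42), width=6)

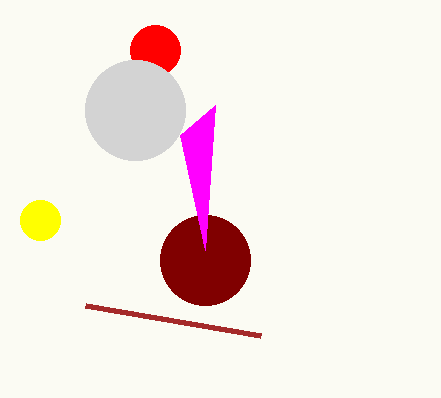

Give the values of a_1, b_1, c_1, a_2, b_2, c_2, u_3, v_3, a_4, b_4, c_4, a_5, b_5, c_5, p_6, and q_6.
a_1 = 155; b_1 = 50; c_1 = 25; a_2 = 205; b_2 = 260; c_2 = 45; u_3 = 180; v_3 = 135; a_4 = 135; b_4 = 110; c_4 = 50; a_5 = 40; b_5 = 220; c_5 = 20; p_6 = 85; q_6 = 305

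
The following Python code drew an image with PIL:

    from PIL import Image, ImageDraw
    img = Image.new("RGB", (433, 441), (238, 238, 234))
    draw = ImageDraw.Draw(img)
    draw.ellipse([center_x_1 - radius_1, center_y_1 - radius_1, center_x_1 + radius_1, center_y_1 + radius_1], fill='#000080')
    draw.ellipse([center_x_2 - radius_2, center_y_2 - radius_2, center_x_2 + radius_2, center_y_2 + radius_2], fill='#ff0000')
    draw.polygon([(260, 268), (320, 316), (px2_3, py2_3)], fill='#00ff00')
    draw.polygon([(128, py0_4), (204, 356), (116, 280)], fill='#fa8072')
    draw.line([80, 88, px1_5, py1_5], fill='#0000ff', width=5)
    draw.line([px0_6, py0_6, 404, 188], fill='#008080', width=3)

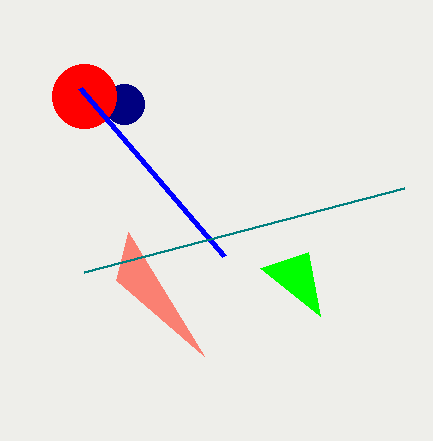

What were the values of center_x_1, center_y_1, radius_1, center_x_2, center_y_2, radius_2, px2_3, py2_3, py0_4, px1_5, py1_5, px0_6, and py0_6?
center_x_1 = 124; center_y_1 = 104; radius_1 = 20; center_x_2 = 84; center_y_2 = 96; radius_2 = 32; px2_3 = 308; py2_3 = 252; py0_4 = 232; px1_5 = 224; py1_5 = 256; px0_6 = 84; py0_6 = 272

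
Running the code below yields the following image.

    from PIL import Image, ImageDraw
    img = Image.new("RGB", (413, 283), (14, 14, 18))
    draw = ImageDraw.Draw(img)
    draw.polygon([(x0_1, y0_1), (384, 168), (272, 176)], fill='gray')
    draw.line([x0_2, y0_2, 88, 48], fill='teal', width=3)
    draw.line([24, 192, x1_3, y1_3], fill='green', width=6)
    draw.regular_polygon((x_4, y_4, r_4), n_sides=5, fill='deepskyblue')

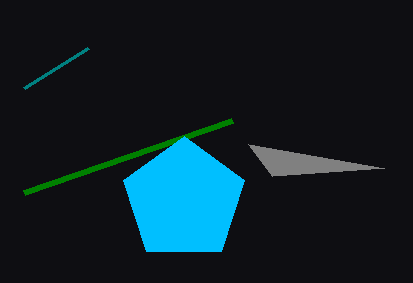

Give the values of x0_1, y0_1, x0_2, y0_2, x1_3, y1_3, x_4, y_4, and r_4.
x0_1 = 248; y0_1 = 144; x0_2 = 24; y0_2 = 88; x1_3 = 232; y1_3 = 120; x_4 = 184; y_4 = 200; r_4 = 64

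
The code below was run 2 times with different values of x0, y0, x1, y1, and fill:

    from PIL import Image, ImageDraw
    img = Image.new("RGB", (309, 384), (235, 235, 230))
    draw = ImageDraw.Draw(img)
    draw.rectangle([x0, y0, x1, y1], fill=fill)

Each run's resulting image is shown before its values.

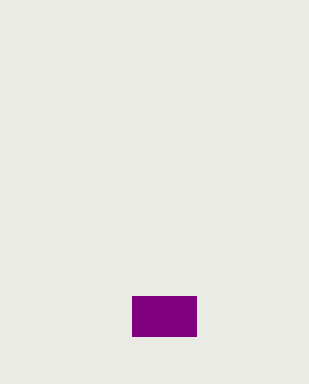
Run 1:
x0 = 132; y0 = 296; x1 = 196; y1 = 336; fill = 'purple'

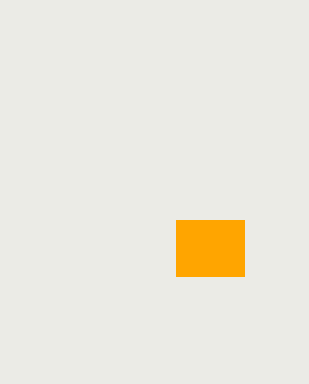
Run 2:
x0 = 176, y0 = 220, x1 = 244, y1 = 276, fill = 'orange'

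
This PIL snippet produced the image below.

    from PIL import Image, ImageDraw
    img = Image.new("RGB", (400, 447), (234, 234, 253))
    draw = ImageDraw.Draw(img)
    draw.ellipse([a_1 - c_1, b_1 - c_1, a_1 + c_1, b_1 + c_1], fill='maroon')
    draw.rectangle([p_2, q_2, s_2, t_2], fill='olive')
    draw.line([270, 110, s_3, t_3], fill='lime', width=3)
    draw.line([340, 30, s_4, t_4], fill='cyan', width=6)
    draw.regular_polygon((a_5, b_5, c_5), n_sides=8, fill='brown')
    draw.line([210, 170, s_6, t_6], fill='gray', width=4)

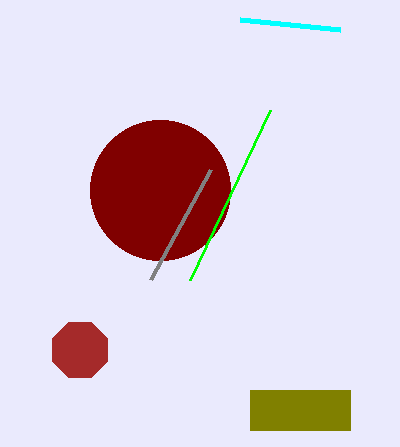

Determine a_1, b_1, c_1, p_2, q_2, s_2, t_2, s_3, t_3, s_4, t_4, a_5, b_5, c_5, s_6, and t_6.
a_1 = 160, b_1 = 190, c_1 = 70, p_2 = 250, q_2 = 390, s_2 = 350, t_2 = 430, s_3 = 190, t_3 = 280, s_4 = 240, t_4 = 20, a_5 = 80, b_5 = 350, c_5 = 30, s_6 = 150, t_6 = 280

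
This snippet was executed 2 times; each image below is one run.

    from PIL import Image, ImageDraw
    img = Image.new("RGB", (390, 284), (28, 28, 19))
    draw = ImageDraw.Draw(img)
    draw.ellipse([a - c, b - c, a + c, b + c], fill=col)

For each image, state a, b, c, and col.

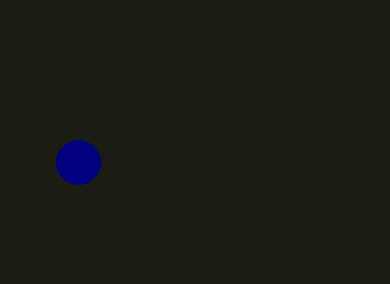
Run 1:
a = 78
b = 162
c = 22
col = 'navy'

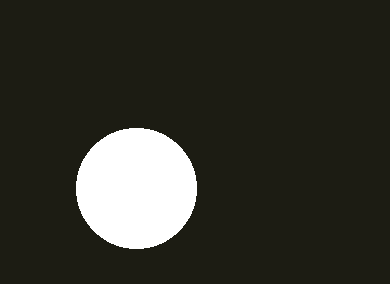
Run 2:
a = 136, b = 188, c = 60, col = 'white'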